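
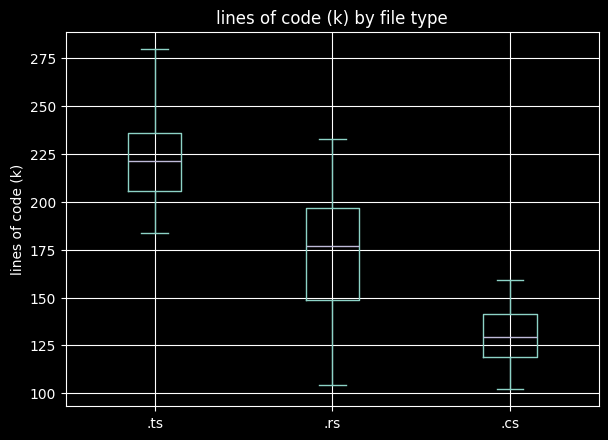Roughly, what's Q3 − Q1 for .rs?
Q3 ≈ 200, Q1 ≈ 150; IQR ≈ 50.

≈ 50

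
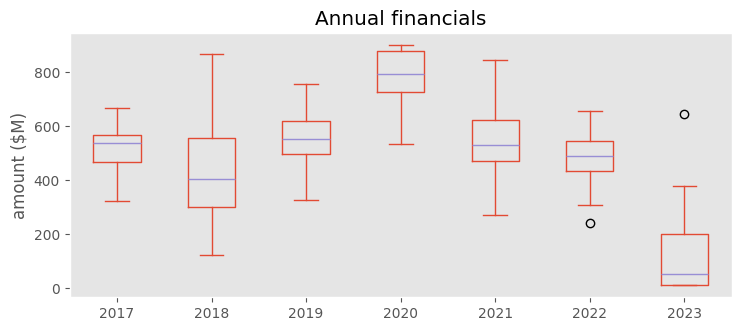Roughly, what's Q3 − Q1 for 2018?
Q3 ≈ 600, Q1 ≈ 300; IQR ≈ 300.

≈ 300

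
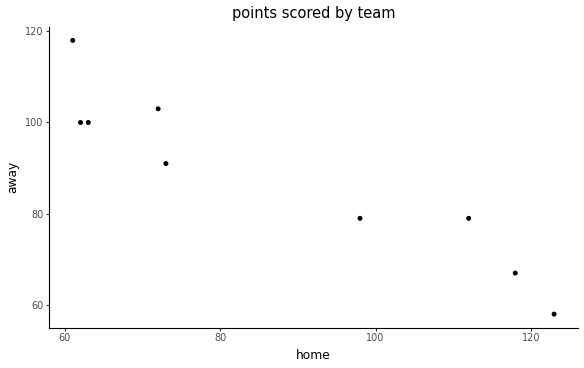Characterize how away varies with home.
negative, strong

Points are negatively correlated; strong (|r| ≈ 0.9).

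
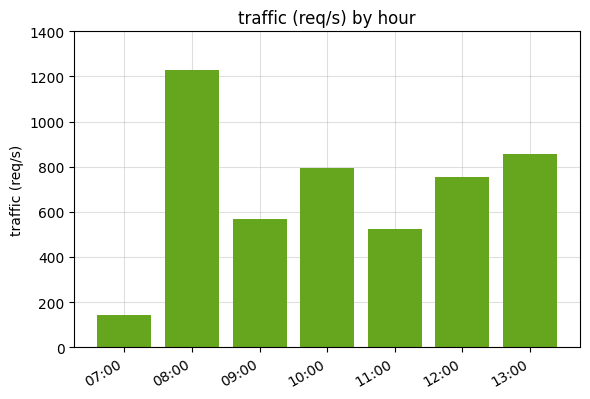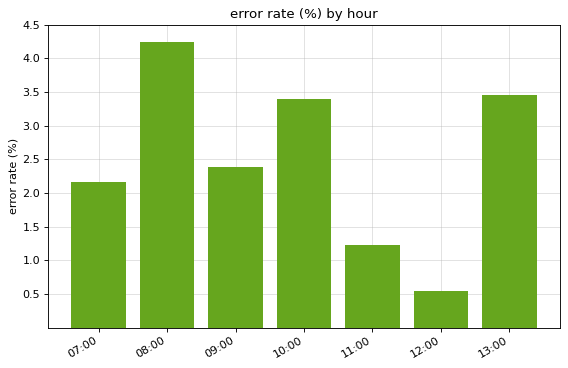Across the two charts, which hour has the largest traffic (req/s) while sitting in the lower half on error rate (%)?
12:00

Chart 2 median error rate (%) ≈ 2.5; below-median hours: 07:00, 11:00, 12:00. Among those, 12:00 has the highest traffic (req/s) (≈ 800).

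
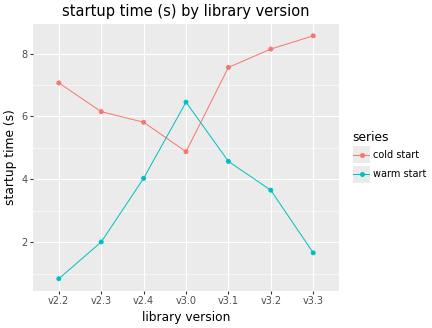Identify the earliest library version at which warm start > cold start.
v3.0

v2.4: warm start ≈ 4 vs cold start ≈ 6 (not yet); v3.0: warm start ≈ 6 vs cold start ≈ 5 (first crossover).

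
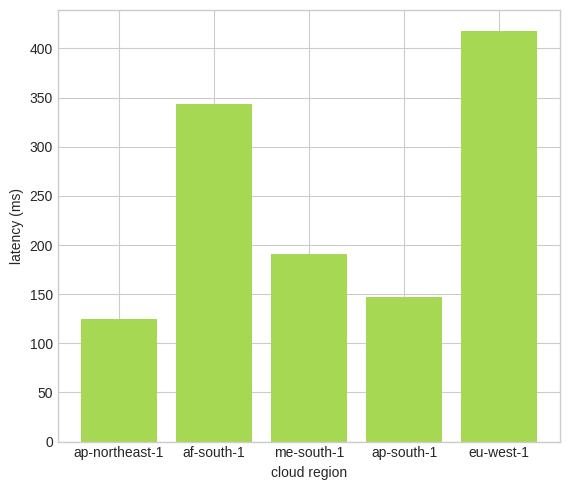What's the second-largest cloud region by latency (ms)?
af-south-1

Top 3: eu-west-1 ≈ 400, af-south-1 ≈ 350, me-south-1 ≈ 200.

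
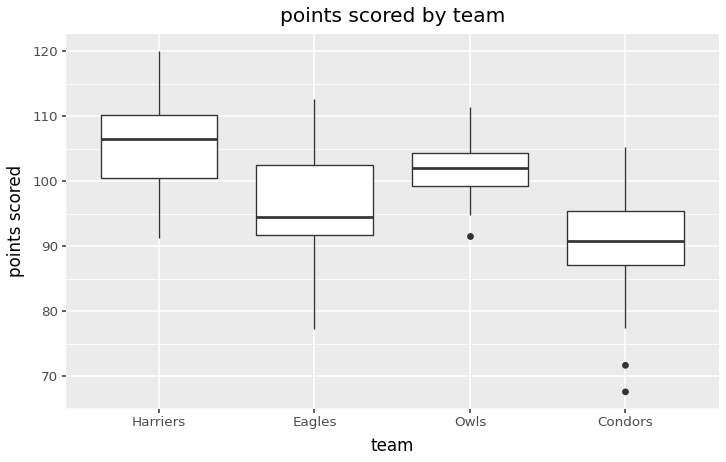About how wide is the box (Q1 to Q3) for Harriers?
Q3 ≈ 110, Q1 ≈ 100; IQR ≈ 10.

≈ 10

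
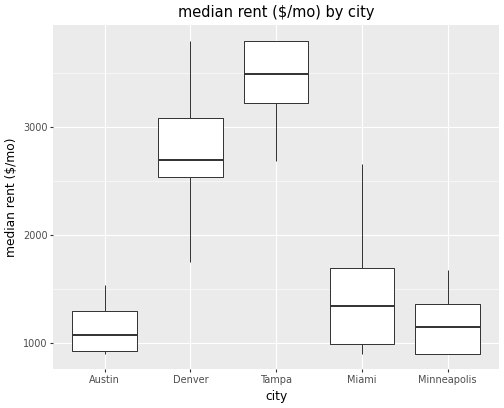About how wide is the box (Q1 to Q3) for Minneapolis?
Q3 ≈ 1500, Q1 ≈ 1000; IQR ≈ 500.

≈ 500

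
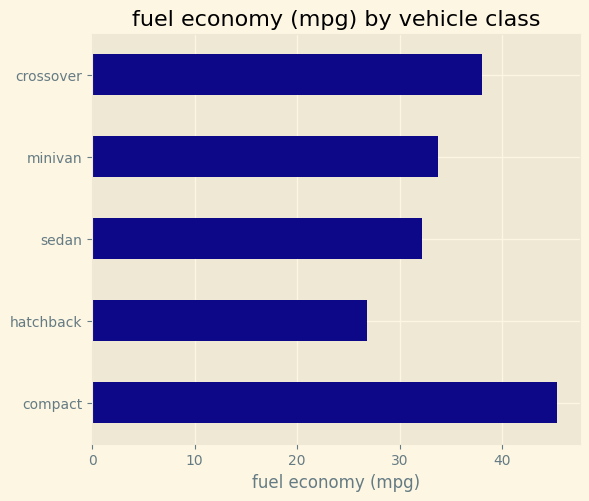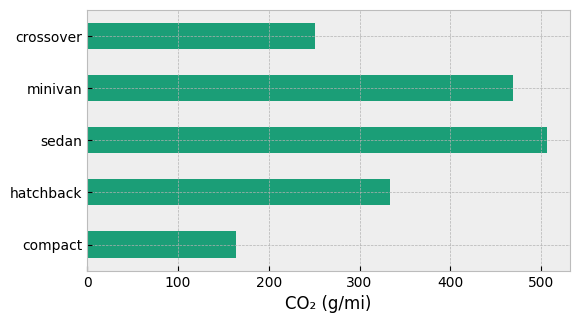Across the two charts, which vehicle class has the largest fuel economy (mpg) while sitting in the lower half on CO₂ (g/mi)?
Chart 2 median CO₂ (g/mi) ≈ 350; below-median vehicle classes: compact, crossover. Among those, compact has the highest fuel economy (mpg) (≈ 45).

compact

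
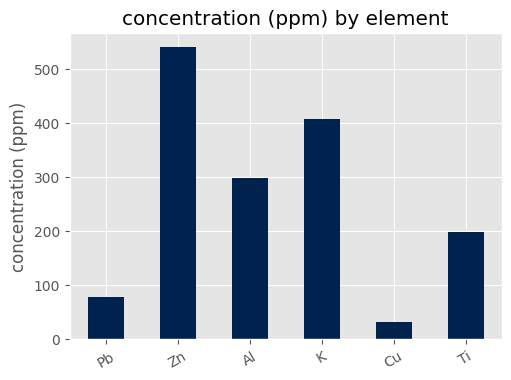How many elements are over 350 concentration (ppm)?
2

Above 350: Zn, K.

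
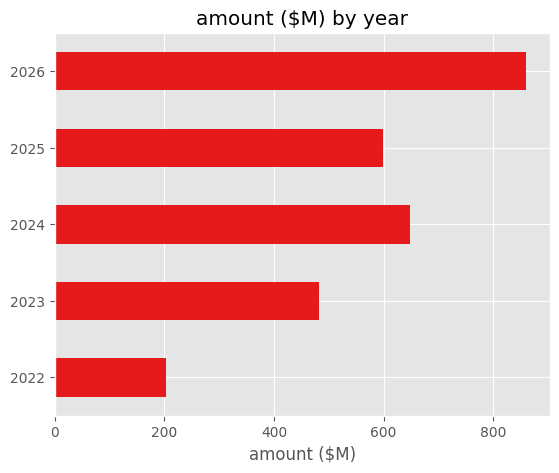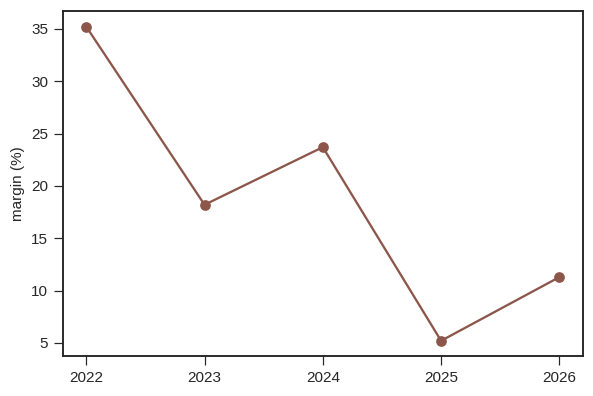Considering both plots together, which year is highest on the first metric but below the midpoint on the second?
2026

Chart 2 median margin (%) ≈ 20; below-median years: 2025, 2026. Among those, 2026 has the highest amount ($M) (≈ 900).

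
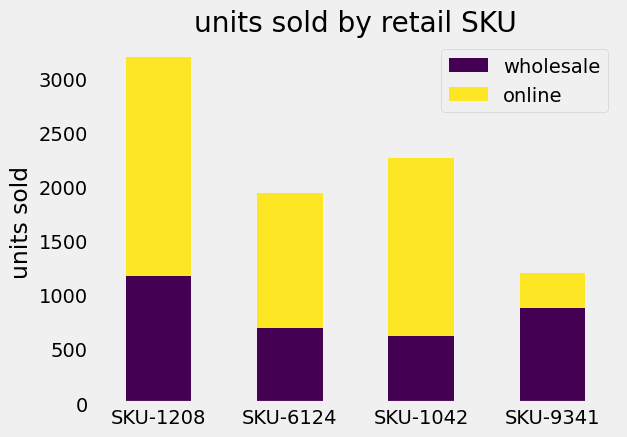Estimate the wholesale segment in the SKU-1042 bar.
wholesale top ≈ 500, bottom ≈ 0; segment ≈ 500.

≈ 500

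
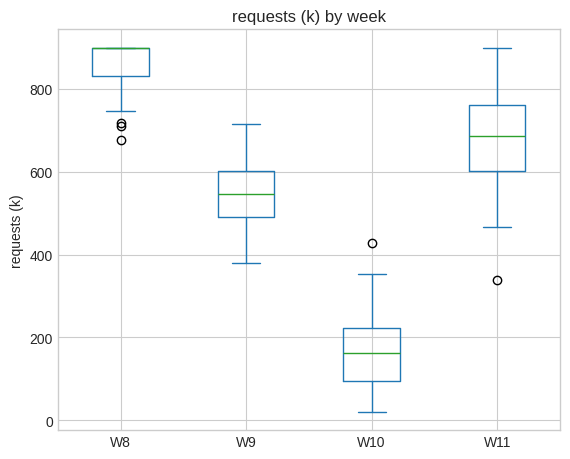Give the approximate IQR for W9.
Q3 ≈ 600, Q1 ≈ 500; IQR ≈ 100.

≈ 100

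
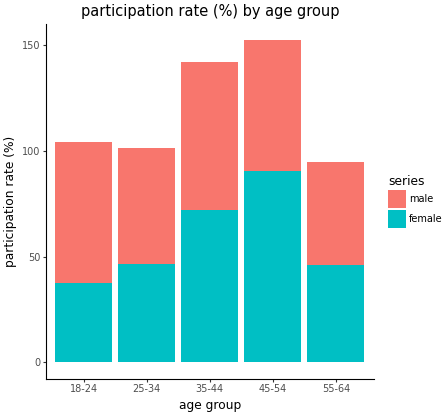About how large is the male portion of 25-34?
male top ≈ 100, bottom ≈ 40; segment ≈ 60.

≈ 60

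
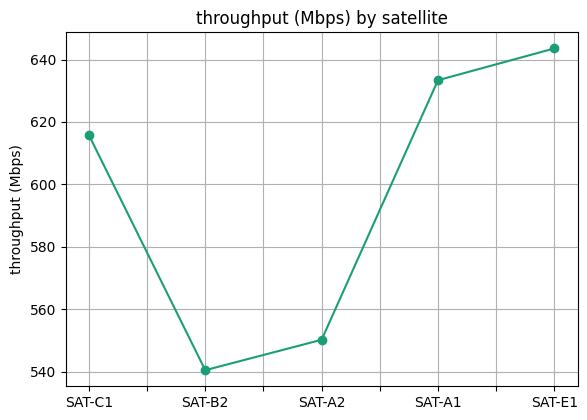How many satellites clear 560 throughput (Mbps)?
Above 560: SAT-C1, SAT-A1, SAT-E1.

3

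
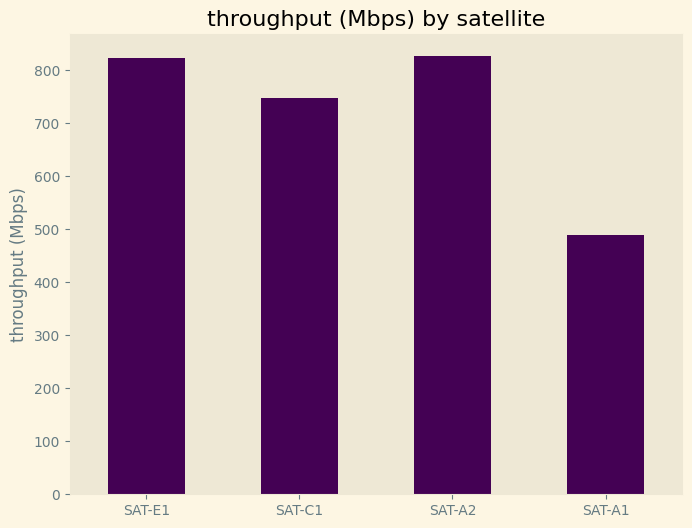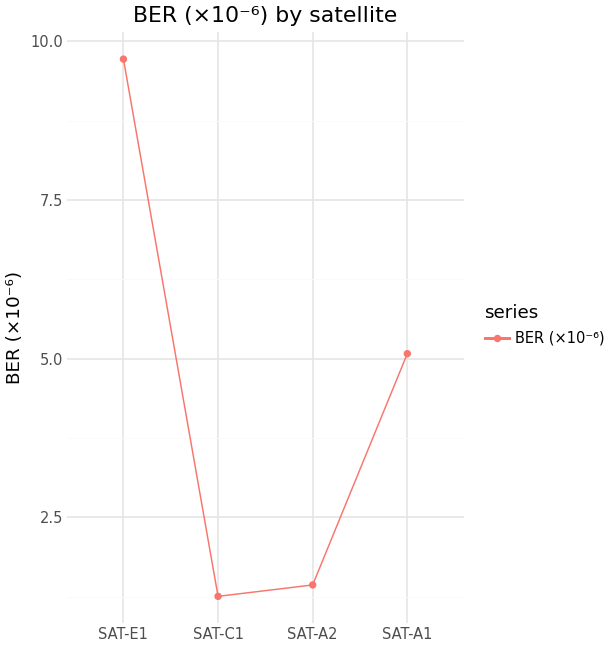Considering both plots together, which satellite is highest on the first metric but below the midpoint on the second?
Chart 2 median BER (×10⁻⁶) ≈ 3; below-median satellites: SAT-C1, SAT-A2. Among those, SAT-A2 has the highest throughput (Mbps) (≈ 800).

SAT-A2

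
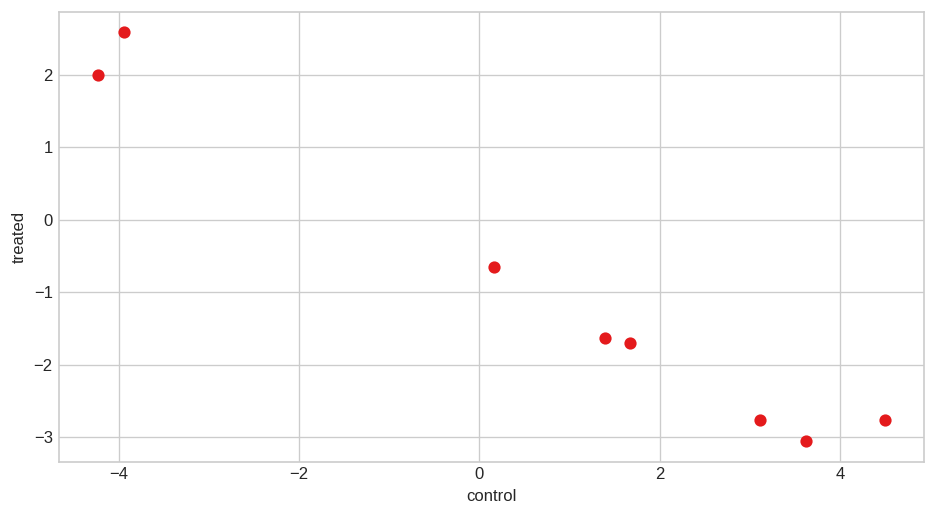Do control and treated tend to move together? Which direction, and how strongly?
Points are negatively correlated; strong (|r| ≈ 1.0).

negative, strong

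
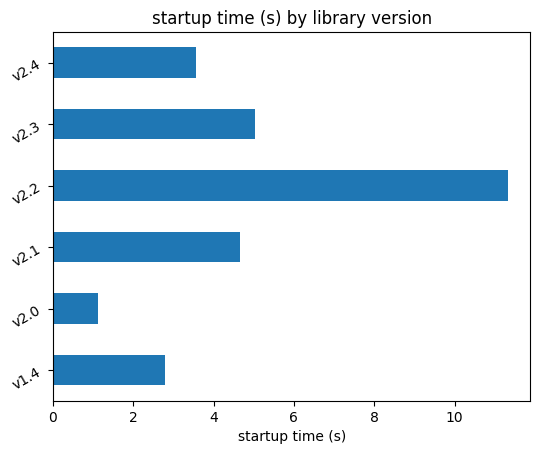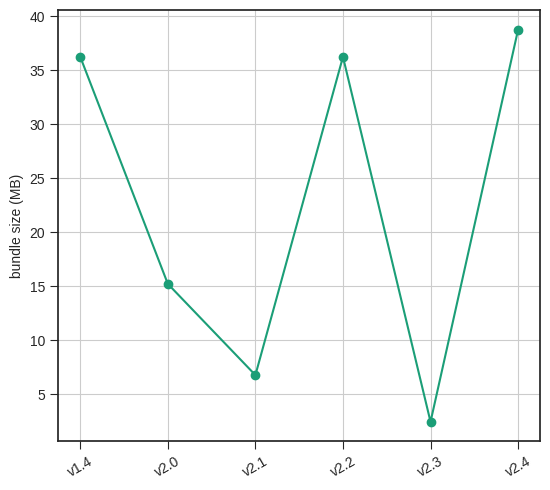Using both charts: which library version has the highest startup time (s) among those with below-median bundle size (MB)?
v2.3

Chart 2 median bundle size (MB) ≈ 25; below-median library versions: v2.0, v2.1, v2.3. Among those, v2.3 has the highest startup time (s) (≈ 6).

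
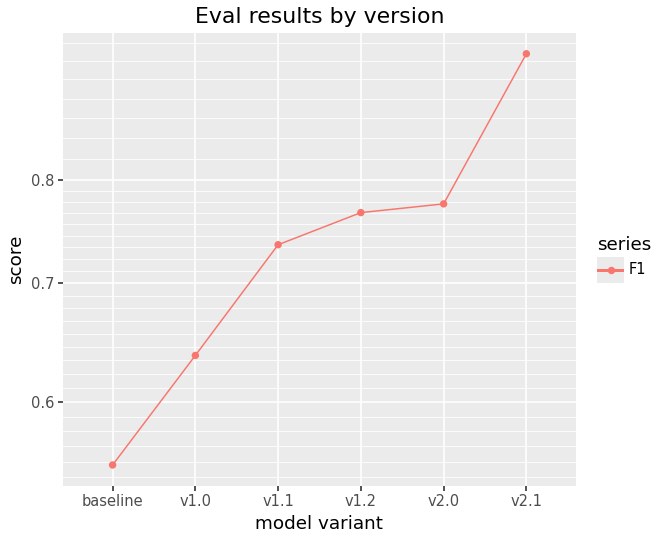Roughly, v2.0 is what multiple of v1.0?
≈ 1.23×

v2.0 ≈ 0.80, v1.0 ≈ 0.65; 0.80/0.65 ≈ 1.23.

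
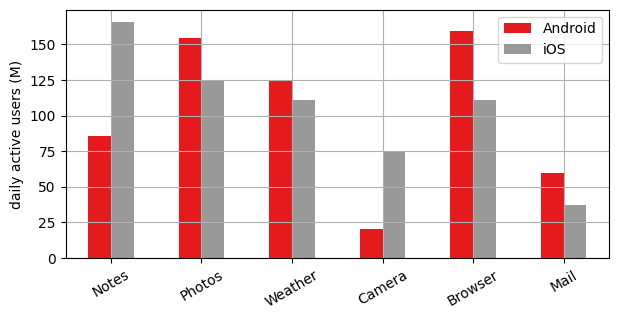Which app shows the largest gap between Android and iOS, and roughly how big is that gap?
Notes, ≈ 80 M

Notes: Android ≈ 80, iOS ≈ 160 → gap ≈ 80. Next-largest (Camera) is only ≈ 60.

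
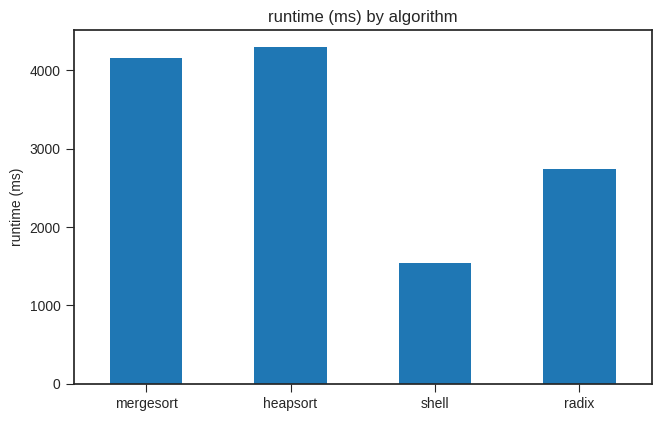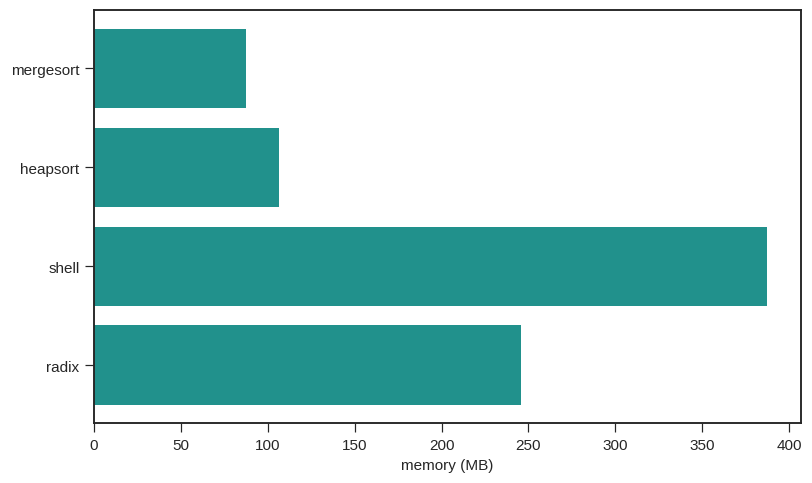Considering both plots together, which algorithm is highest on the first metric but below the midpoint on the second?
Chart 2 median memory (MB) ≈ 200; below-median algorithms: mergesort, heapsort. Among those, heapsort has the highest runtime (ms) (≈ 4500).

heapsort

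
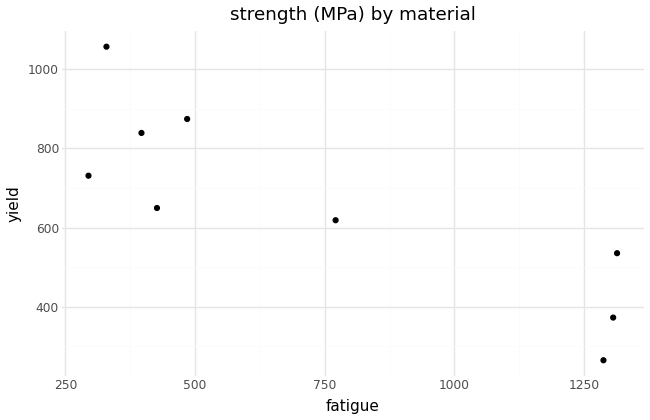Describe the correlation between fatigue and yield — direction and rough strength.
negative, strong

Points are negatively correlated; strong (|r| ≈ 0.9).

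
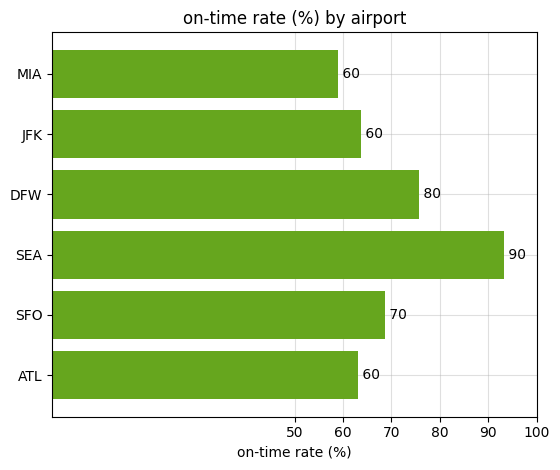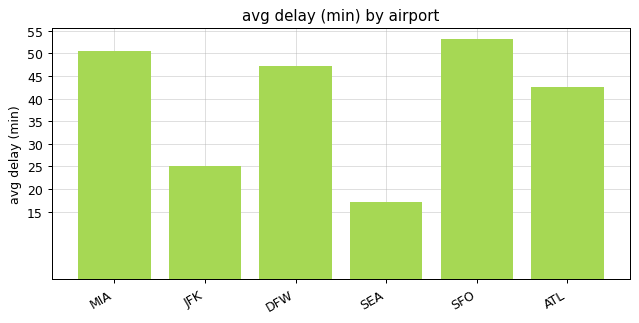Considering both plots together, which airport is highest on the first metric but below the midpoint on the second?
SEA

Chart 2 median avg delay (min) ≈ 45; below-median airports: JFK, SEA, ATL. Among those, SEA has the highest on-time rate (%) (≈ 90).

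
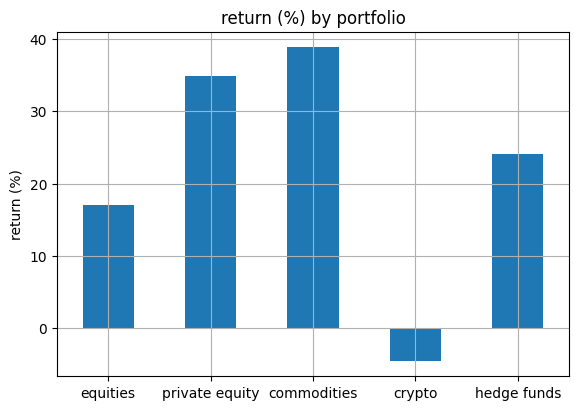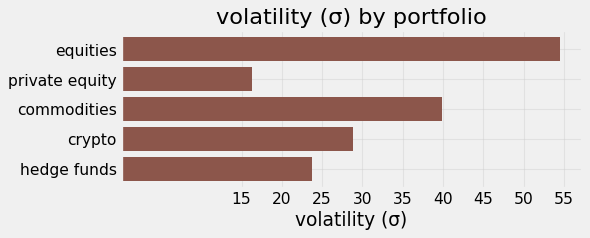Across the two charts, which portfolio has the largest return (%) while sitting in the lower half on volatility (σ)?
Chart 2 median volatility (σ) ≈ 30; below-median portfolios: private equity, hedge funds. Among those, private equity has the highest return (%) (≈ 35).

private equity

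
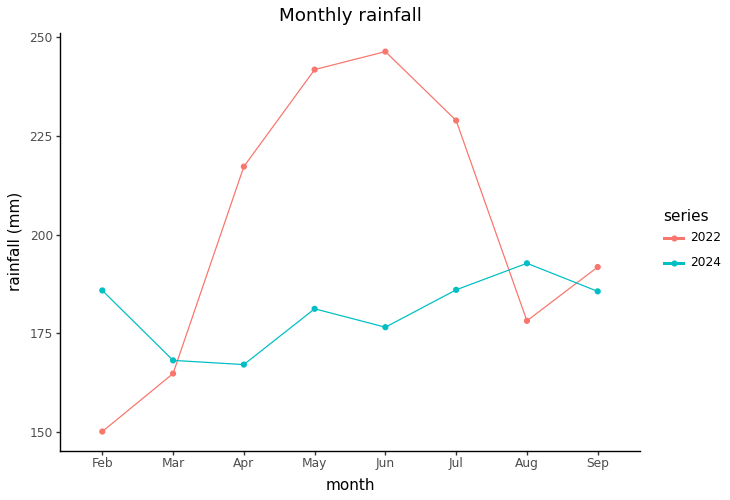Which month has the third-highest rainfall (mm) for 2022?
Jul

Top 4 for 2022: Jun ≈ 250, May ≈ 240, Jul ≈ 230, Apr ≈ 220.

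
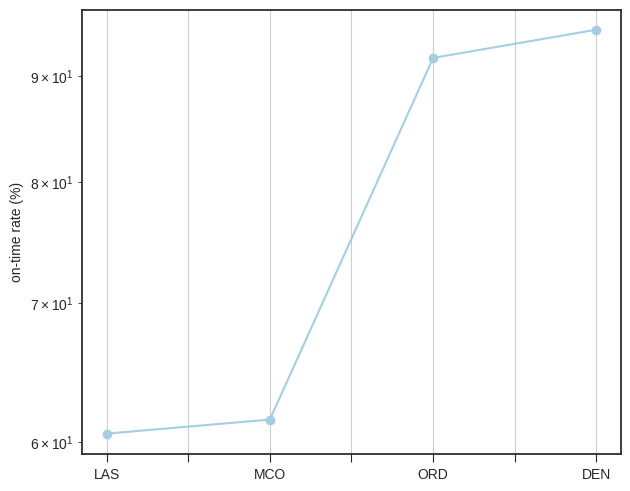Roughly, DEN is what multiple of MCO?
DEN ≈ 95, MCO ≈ 60; 95/60 ≈ 1.58.

≈ 1.58×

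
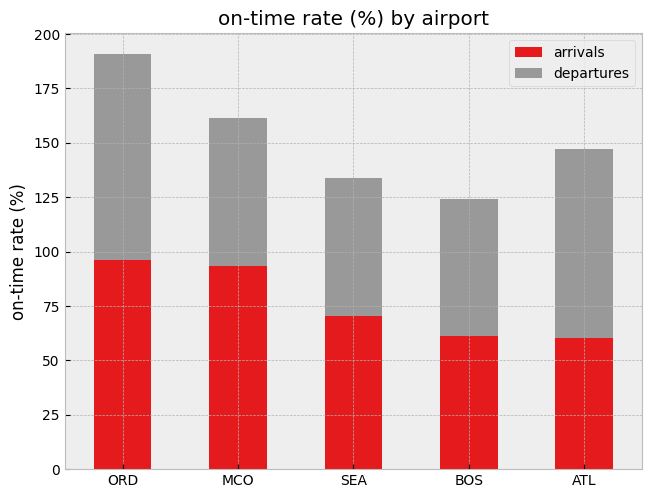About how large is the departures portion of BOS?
≈ 60

departures top ≈ 120, bottom ≈ 60; segment ≈ 60.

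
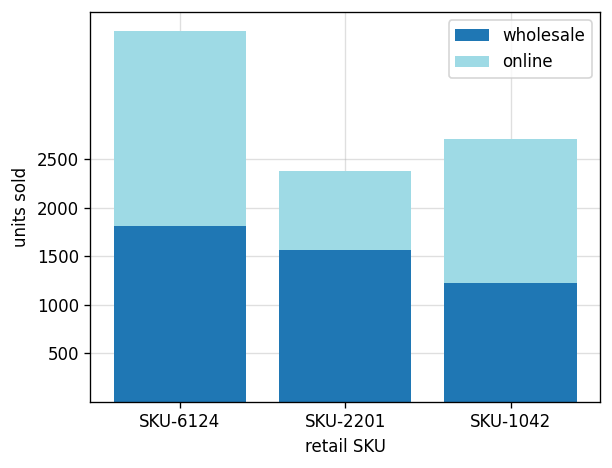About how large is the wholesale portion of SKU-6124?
wholesale top ≈ 2000, bottom ≈ 0; segment ≈ 2000.

≈ 2000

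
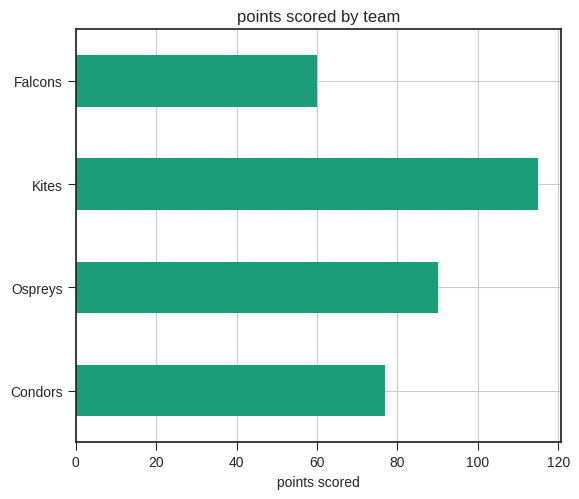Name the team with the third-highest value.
Top 4: Kites ≈ 120, Ospreys ≈ 90, Condors ≈ 80, Falcons ≈ 60.

Condors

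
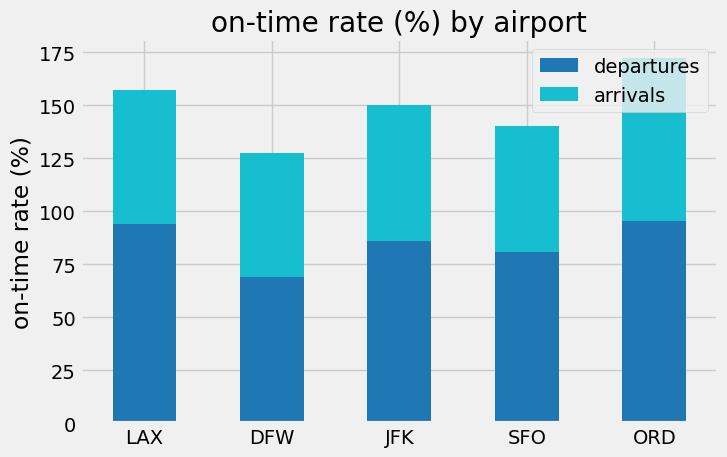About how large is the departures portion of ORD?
≈ 100

departures top ≈ 100, bottom ≈ 0; segment ≈ 100.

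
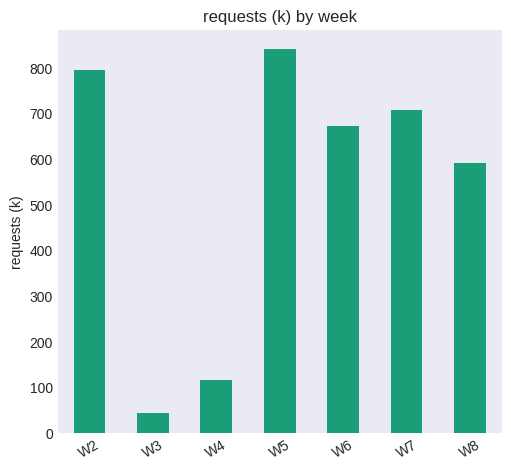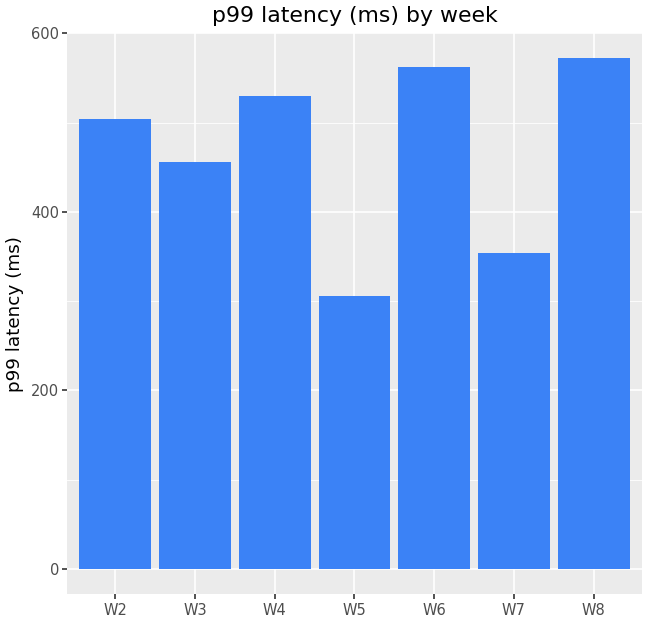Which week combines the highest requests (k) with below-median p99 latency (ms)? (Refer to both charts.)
W5

Chart 2 median p99 latency (ms) ≈ 500; below-median weeks: W3, W5, W7. Among those, W5 has the highest requests (k) (≈ 800).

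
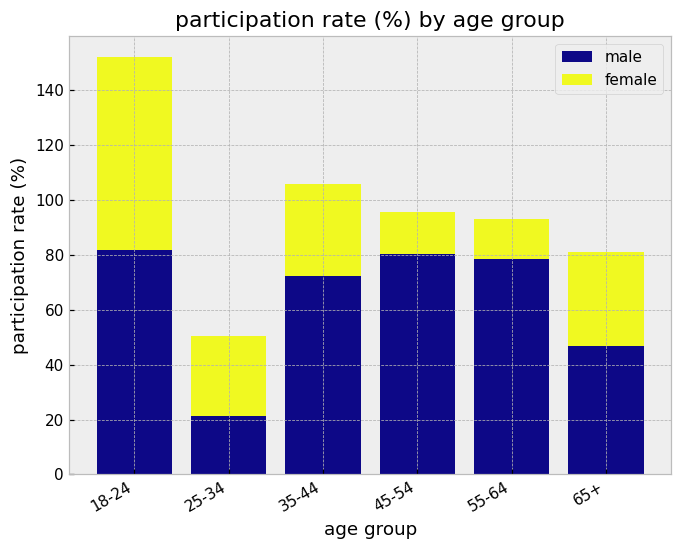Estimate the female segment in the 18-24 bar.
≈ 80

female top ≈ 160, bottom ≈ 80; segment ≈ 80.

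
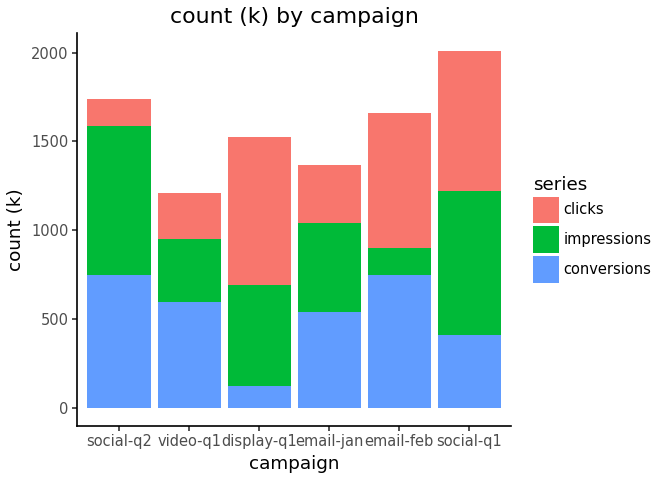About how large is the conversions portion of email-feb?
conversions top ≈ 800, bottom ≈ 0; segment ≈ 800.

≈ 800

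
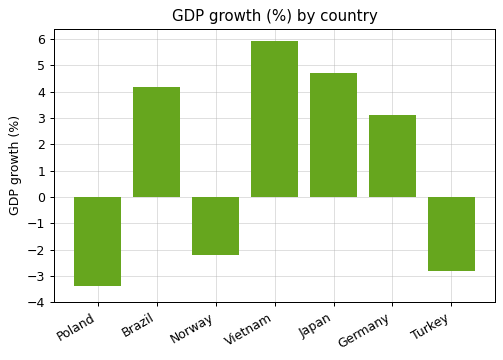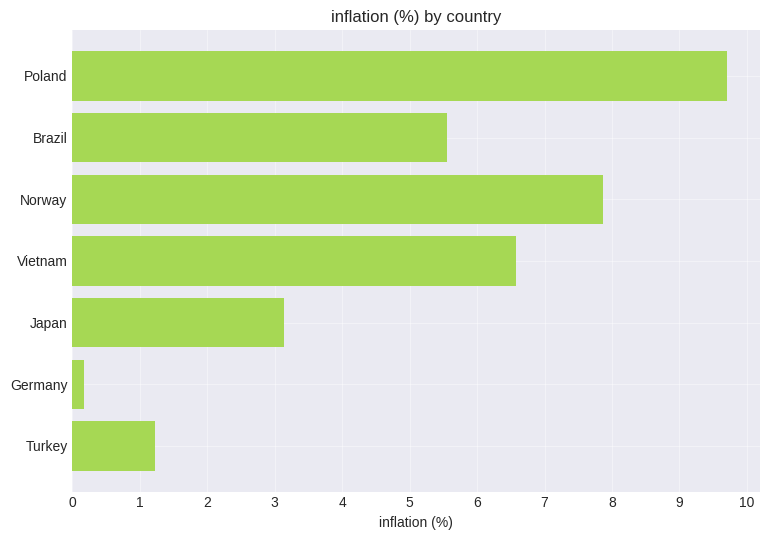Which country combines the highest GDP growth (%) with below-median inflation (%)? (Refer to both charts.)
Japan

Chart 2 median inflation (%) ≈ 6; below-median countries: Japan, Germany, Turkey. Among those, Japan has the highest GDP growth (%) (≈ 5).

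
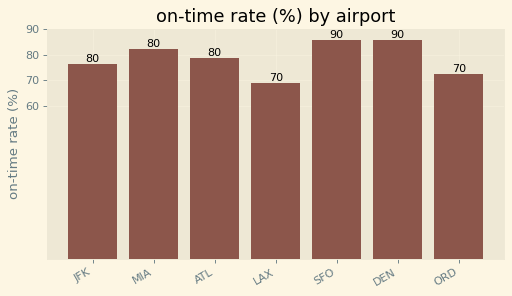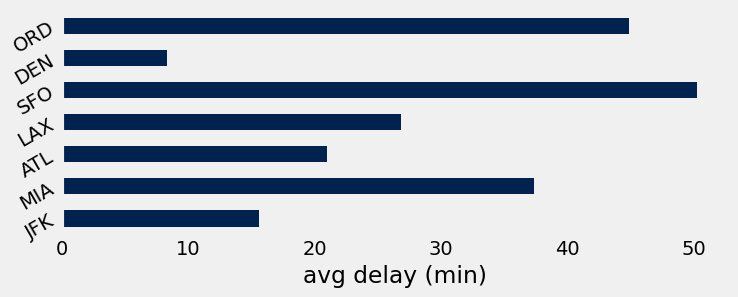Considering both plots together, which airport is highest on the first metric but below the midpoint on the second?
DEN

Chart 2 median avg delay (min) ≈ 25; below-median airports: JFK, ATL, DEN. Among those, DEN has the highest on-time rate (%) (≈ 90).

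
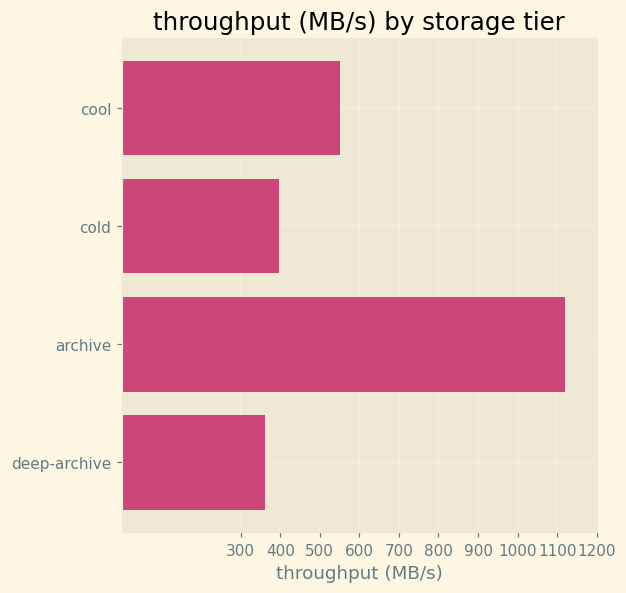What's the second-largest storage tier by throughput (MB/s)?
Top 3: archive ≈ 1100, cool ≈ 600, cold ≈ 400.

cool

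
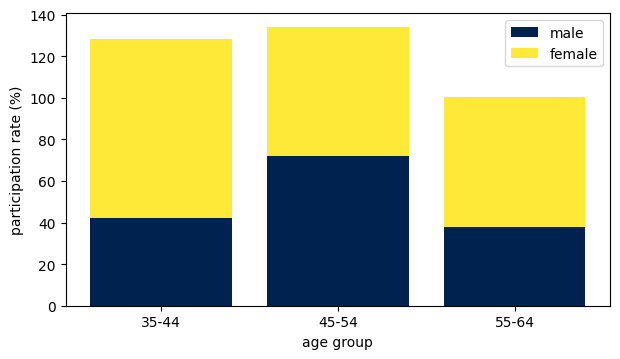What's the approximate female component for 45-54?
female top ≈ 140, bottom ≈ 80; segment ≈ 60.

≈ 60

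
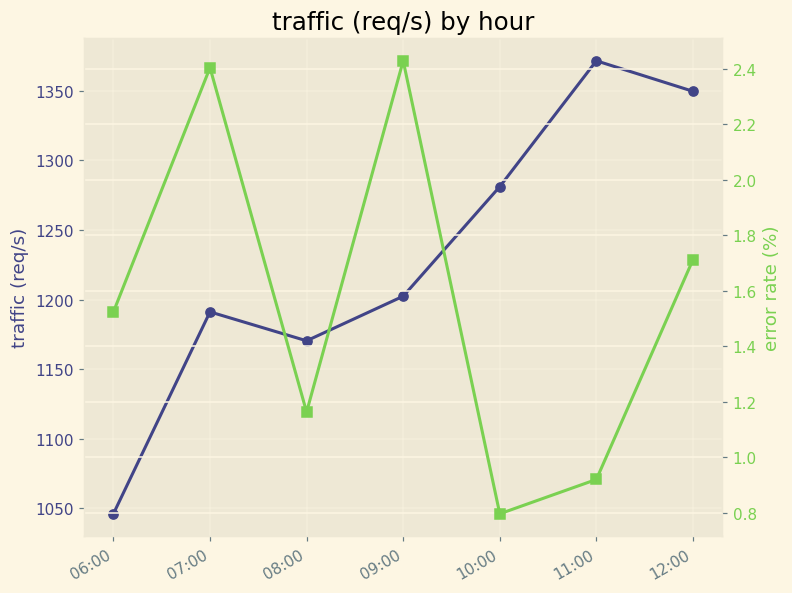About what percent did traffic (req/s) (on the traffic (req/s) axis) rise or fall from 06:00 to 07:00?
≈ +14.3%

06:00 ≈ 1050, 07:00 ≈ 1200; (1200 − 1050) / 1050 ≈ +14.3%.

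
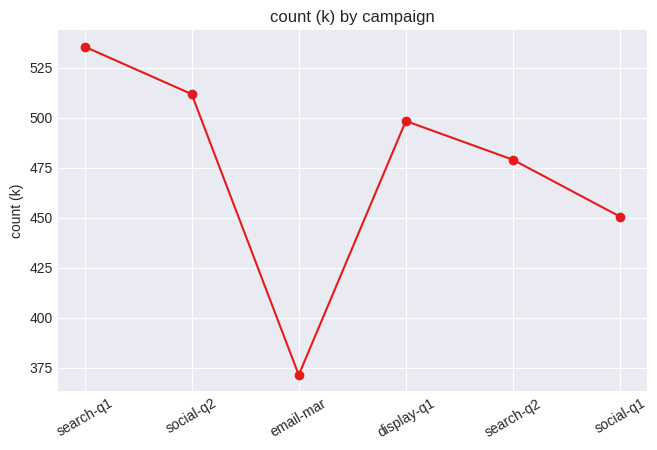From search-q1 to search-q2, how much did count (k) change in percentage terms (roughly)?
≈ -11.1%

search-q1 ≈ 540, search-q2 ≈ 480; (480 − 540) / 540 ≈ -11.1%.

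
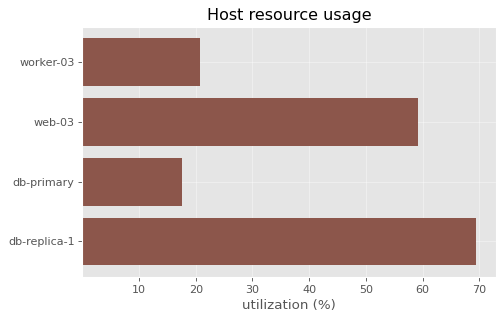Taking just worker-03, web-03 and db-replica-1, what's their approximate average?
(20 + 60 + 70) / 3 ≈ 50.

≈ 50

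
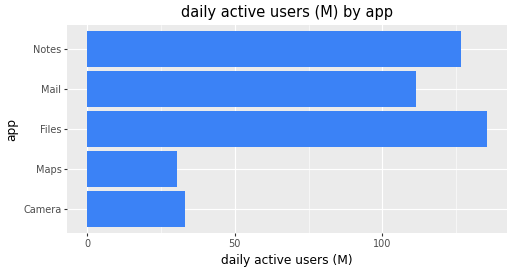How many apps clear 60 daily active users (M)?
Above 60: Files, Mail, Notes.

3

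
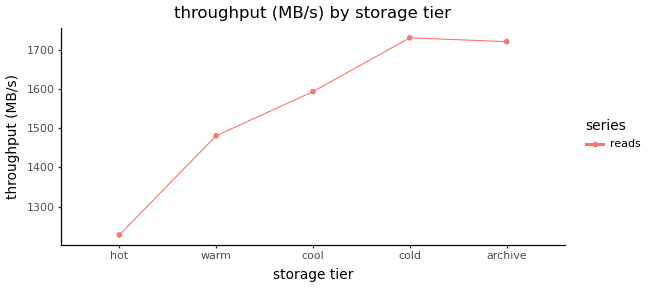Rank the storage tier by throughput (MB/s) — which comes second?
Top 3: cold ≈ 1750, archive ≈ 1700, cool ≈ 1600.

archive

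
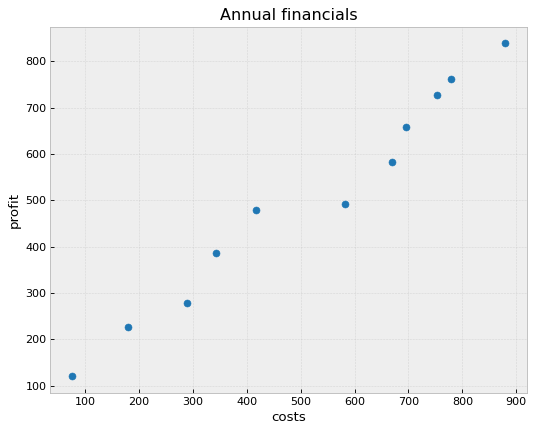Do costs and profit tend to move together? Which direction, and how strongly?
Points are positively correlated; strong (|r| ≈ 1.0).

positive, strong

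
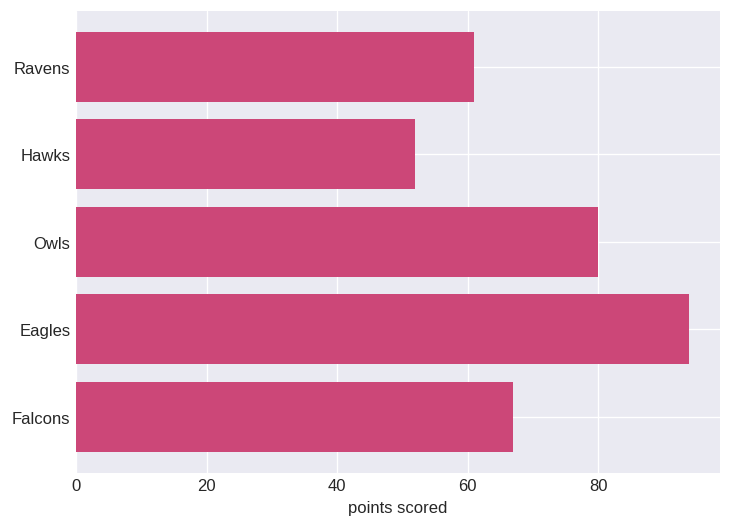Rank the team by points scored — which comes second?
Owls

Top 3: Eagles ≈ 90, Owls ≈ 80, Falcons ≈ 70.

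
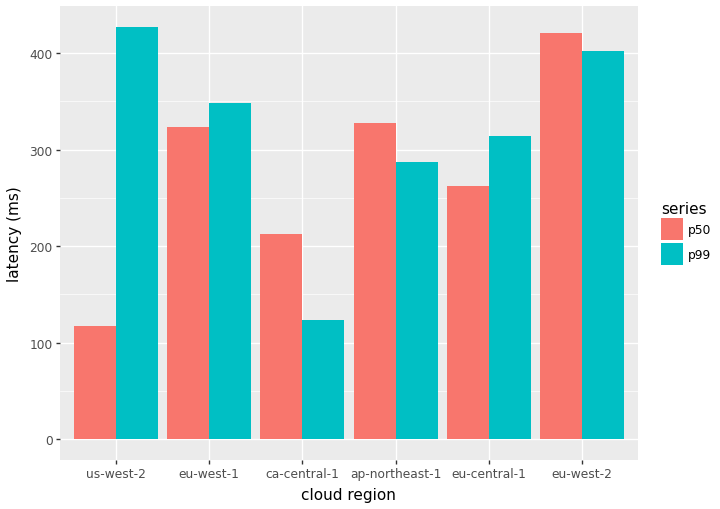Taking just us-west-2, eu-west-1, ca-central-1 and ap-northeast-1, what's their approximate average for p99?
(450 + 350 + 100 + 300) / 4 ≈ 300.

≈ 300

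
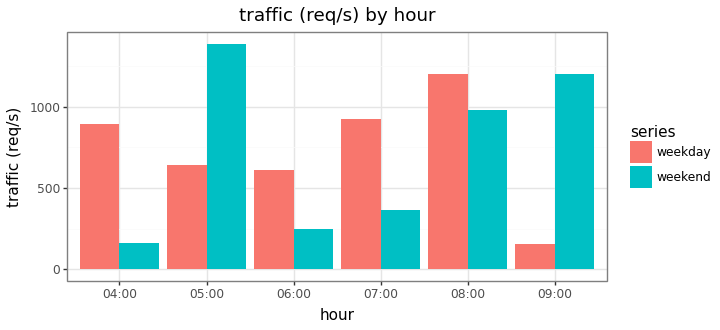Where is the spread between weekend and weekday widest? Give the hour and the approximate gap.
09:00, ≈ 1000 req/s

09:00: weekend ≈ 1200, weekday ≈ 200 → gap ≈ 1000. Next-largest (05:00) is only ≈ 800.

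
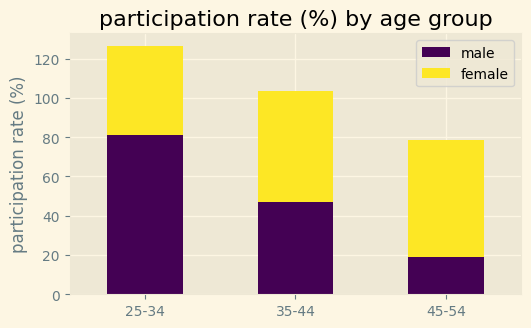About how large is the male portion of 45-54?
≈ 20

male top ≈ 20, bottom ≈ 0; segment ≈ 20.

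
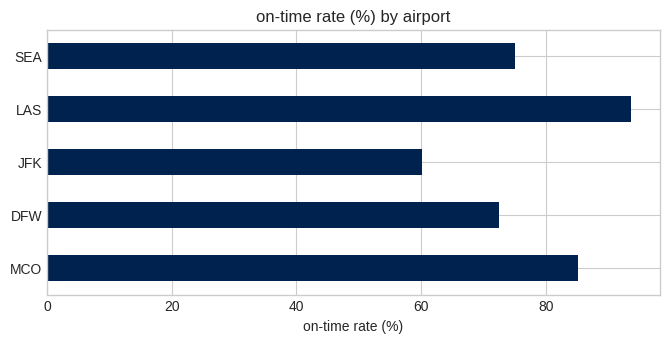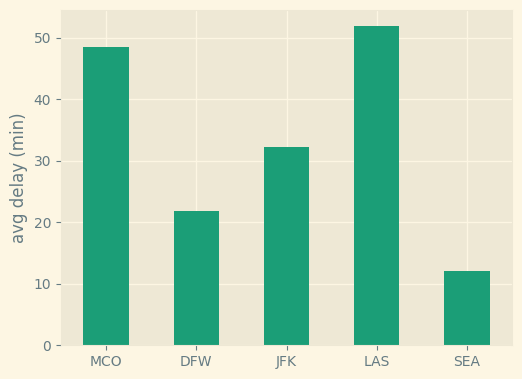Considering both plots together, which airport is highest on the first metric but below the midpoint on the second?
Chart 2 median avg delay (min) ≈ 30; below-median airports: DFW, SEA. Among those, SEA has the highest on-time rate (%) (≈ 80).

SEA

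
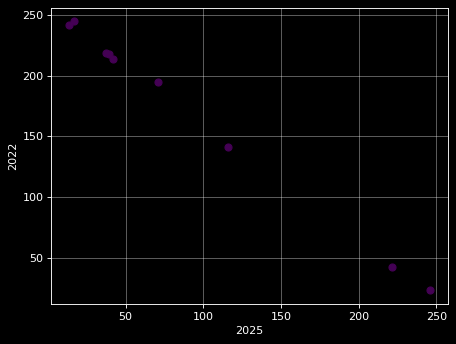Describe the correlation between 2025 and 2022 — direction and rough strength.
negative, strong

Points are negatively correlated; strong (|r| ≈ 1.0).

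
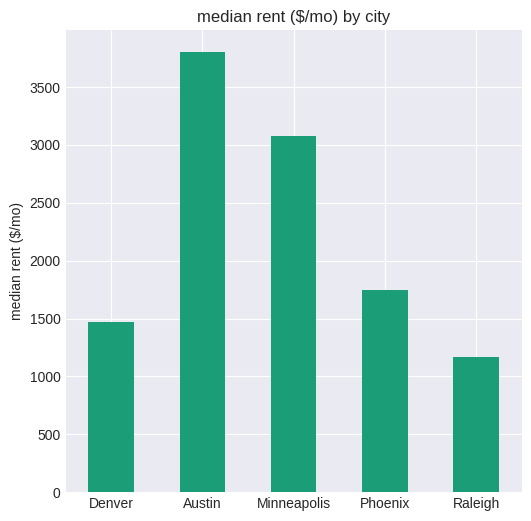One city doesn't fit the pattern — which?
Austin

Austin ≈ 4000; the rest sit between ≈ 1000 and ≈ 3000.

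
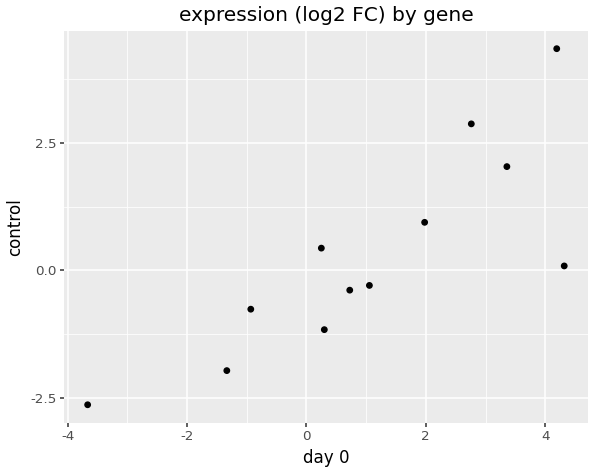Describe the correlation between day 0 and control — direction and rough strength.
Points are positively correlated; strong (|r| ≈ 0.8).

positive, strong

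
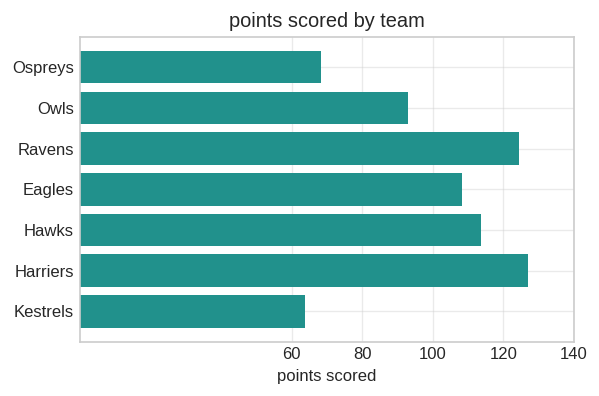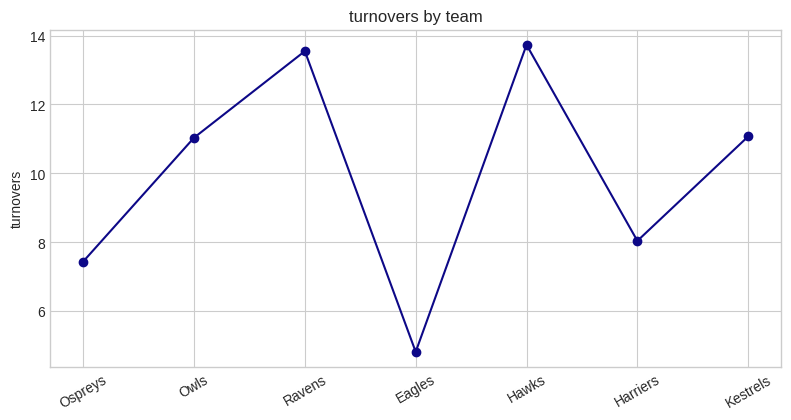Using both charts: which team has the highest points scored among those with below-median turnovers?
Chart 2 median turnovers ≈ 12; below-median teams: Ospreys, Eagles, Harriers. Among those, Harriers has the highest points scored (≈ 120).

Harriers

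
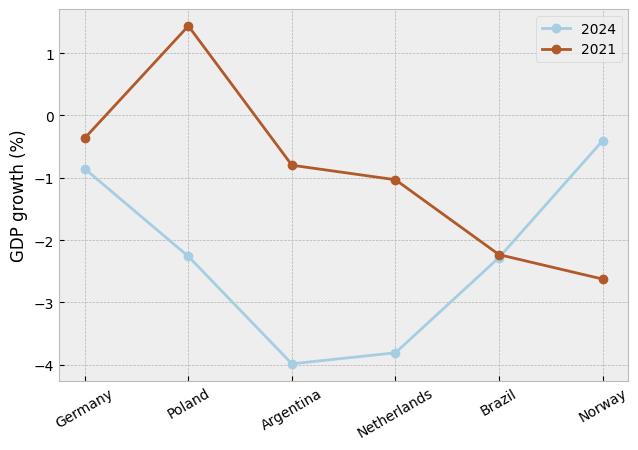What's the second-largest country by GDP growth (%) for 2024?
Top 3 for 2024: Norway ≈ -0.5, Germany ≈ -1.0, Poland ≈ -2.5.

Germany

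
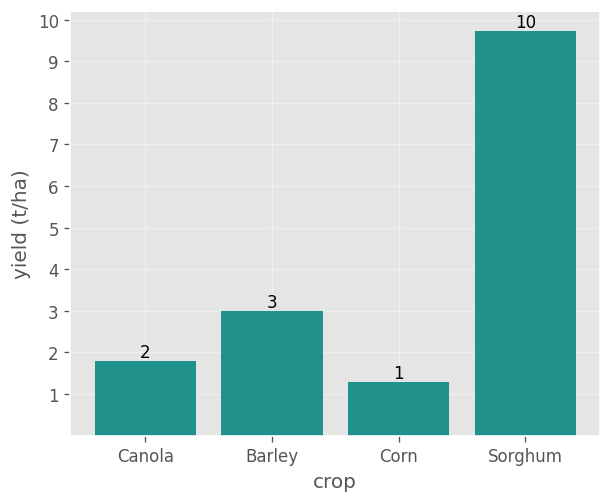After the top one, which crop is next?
Top 3: Sorghum ≈ 10, Barley ≈ 3, Canola ≈ 2.

Barley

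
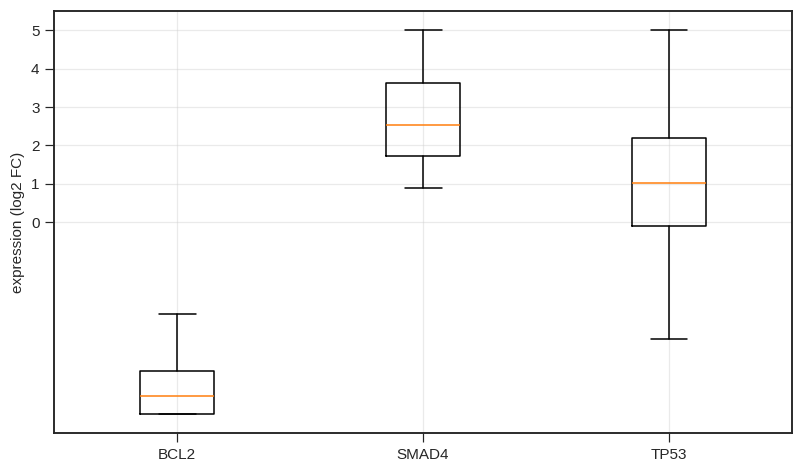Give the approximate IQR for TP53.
≈ 2

Q3 ≈ 2, Q1 ≈ 0; IQR ≈ 2.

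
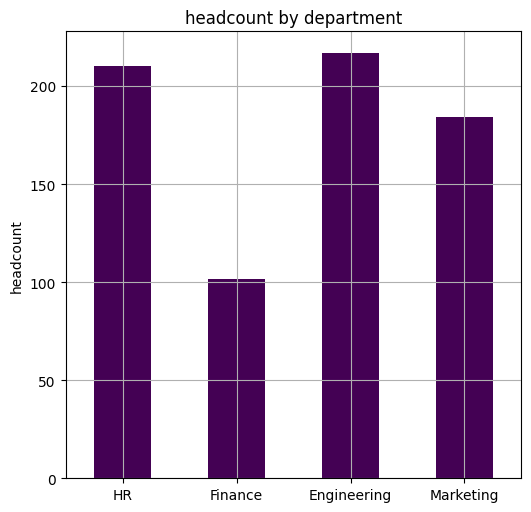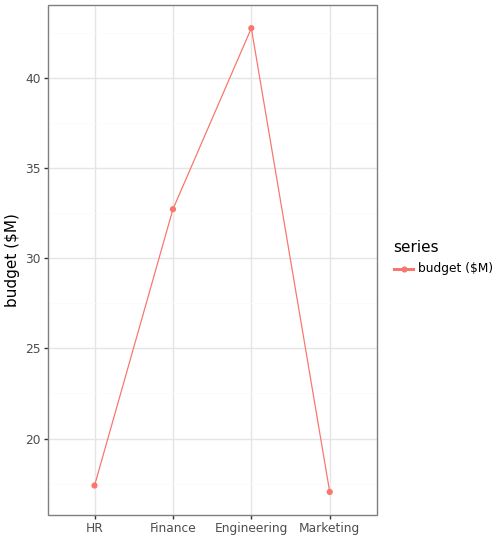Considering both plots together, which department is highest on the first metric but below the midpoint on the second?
Chart 2 median budget ($M) ≈ 25; below-median departments: HR, Marketing. Among those, HR has the highest headcount (≈ 220).

HR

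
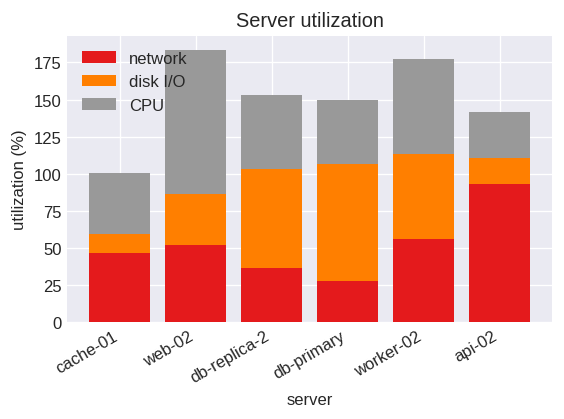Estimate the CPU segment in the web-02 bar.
≈ 100

CPU top ≈ 180, bottom ≈ 80; segment ≈ 100.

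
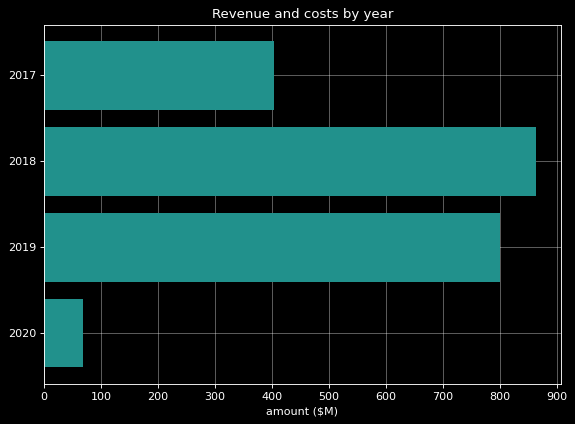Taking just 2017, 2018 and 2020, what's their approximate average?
≈ 467

(400 + 900 + 100) / 3 ≈ 467.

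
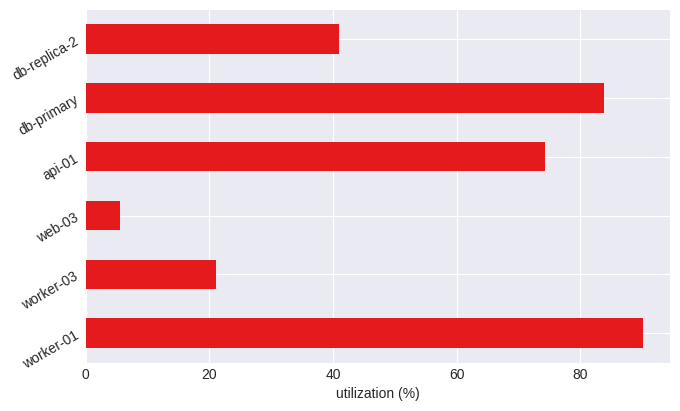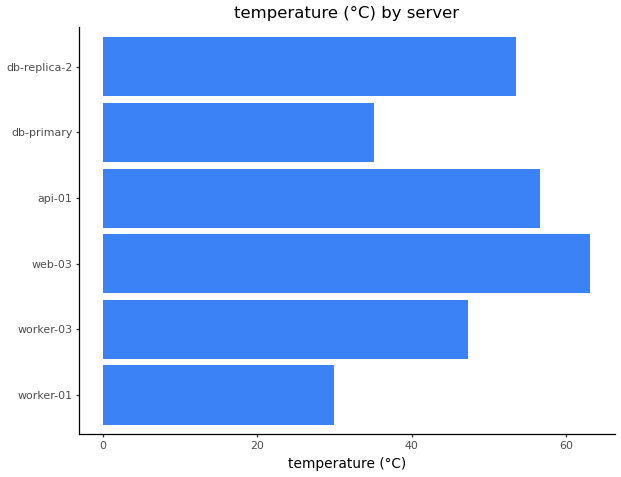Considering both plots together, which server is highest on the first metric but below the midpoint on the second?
worker-01

Chart 2 median temperature (°C) ≈ 50; below-median servers: worker-01, worker-03, db-primary. Among those, worker-01 has the highest utilization (%) (≈ 90).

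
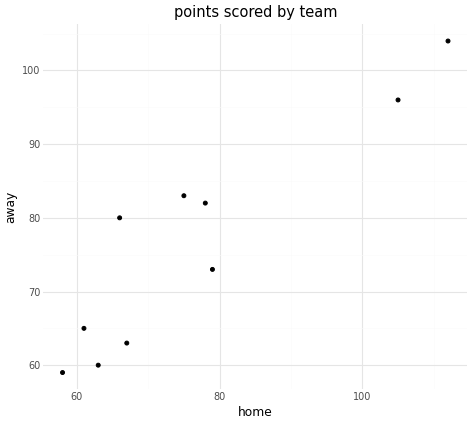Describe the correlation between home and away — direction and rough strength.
positive, strong

Points are positively correlated; strong (|r| ≈ 0.9).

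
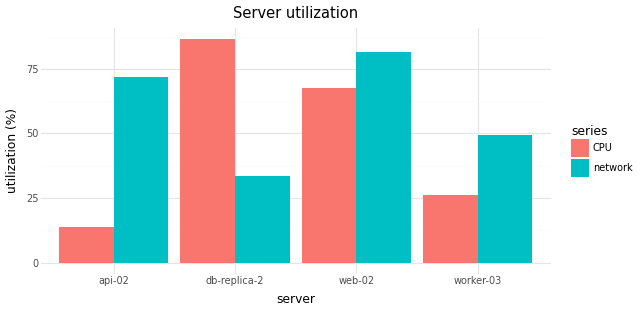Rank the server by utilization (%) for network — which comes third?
Top 4 for network: web-02 ≈ 80, api-02 ≈ 70, worker-03 ≈ 50, db-replica-2 ≈ 30.

worker-03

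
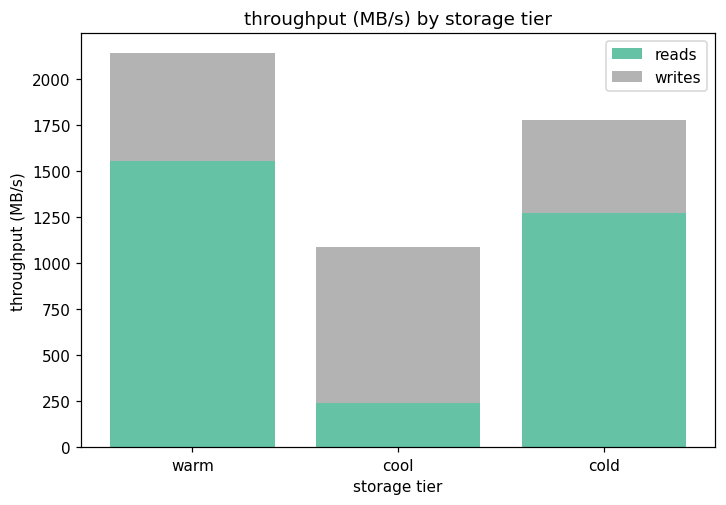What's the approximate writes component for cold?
writes top ≈ 1800, bottom ≈ 1200; segment ≈ 600.

≈ 600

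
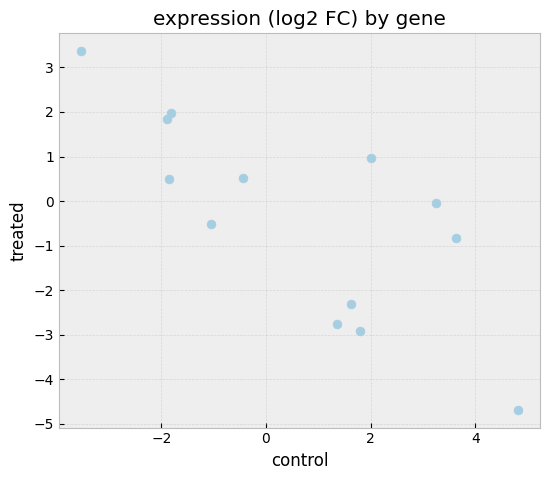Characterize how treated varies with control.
negative, strong

Points are negatively correlated; strong (|r| ≈ 0.8).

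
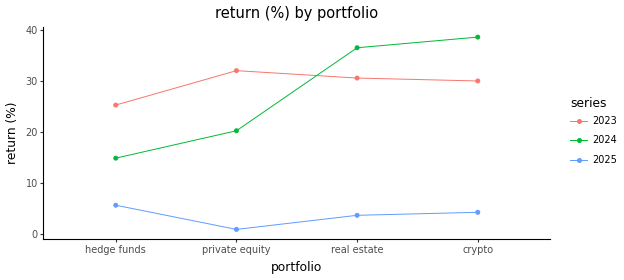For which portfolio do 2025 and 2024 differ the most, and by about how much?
crypto: 2025 ≈ 5, 2024 ≈ 40 → gap ≈ 35. Next-largest (real estate) is only ≈ 30.

crypto, ≈ 35 %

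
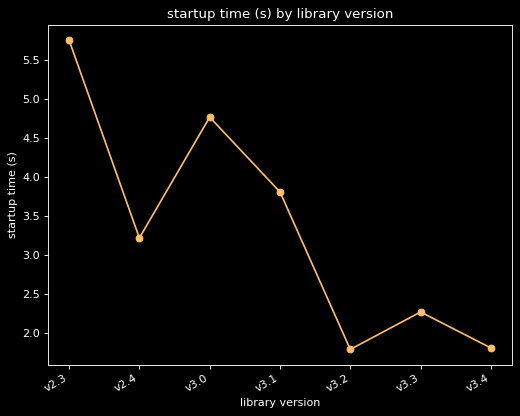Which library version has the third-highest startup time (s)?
v3.1

Top 4: v2.3 ≈ 6.0, v3.0 ≈ 5.0, v3.1 ≈ 4.0, v2.4 ≈ 3.0.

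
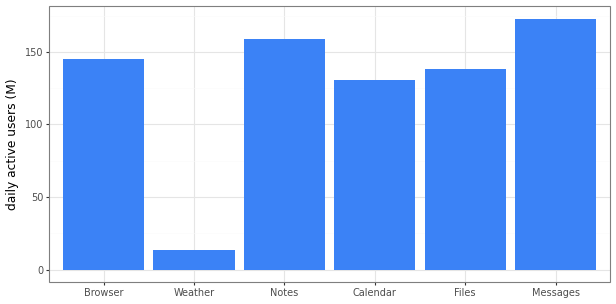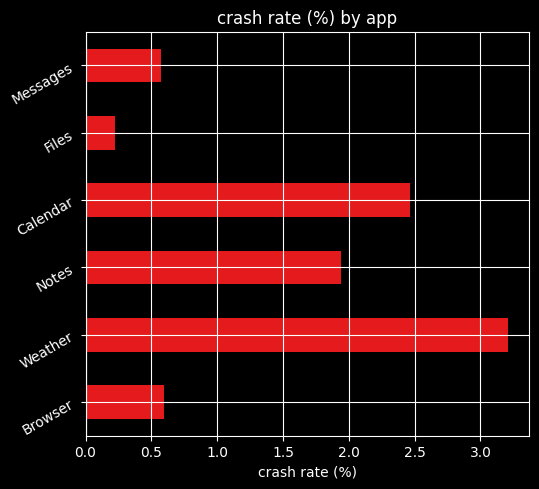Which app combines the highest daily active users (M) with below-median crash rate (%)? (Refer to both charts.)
Messages

Chart 2 median crash rate (%) ≈ 1.5; below-median apps: Browser, Files, Messages. Among those, Messages has the highest daily active users (M) (≈ 180).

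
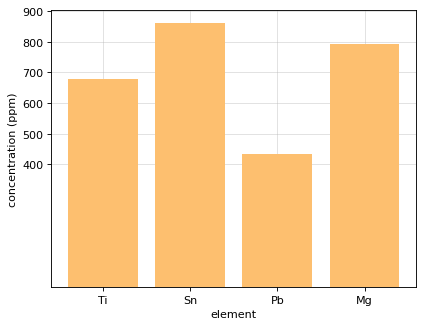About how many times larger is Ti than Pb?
≈ 1.75×

Ti ≈ 700, Pb ≈ 400; 700/400 ≈ 1.75.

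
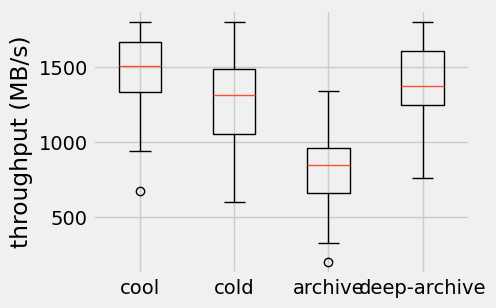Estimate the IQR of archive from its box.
Q3 ≈ 1000, Q1 ≈ 700; IQR ≈ 300.

≈ 300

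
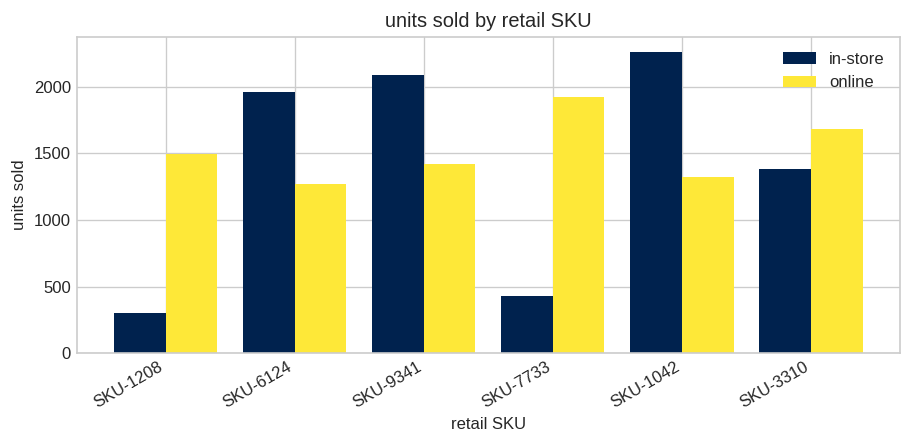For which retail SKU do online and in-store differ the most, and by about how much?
SKU-7733, ≈ 1600

SKU-7733: online ≈ 2000, in-store ≈ 400 → gap ≈ 1600. Next-largest (SKU-1208) is only ≈ 1000.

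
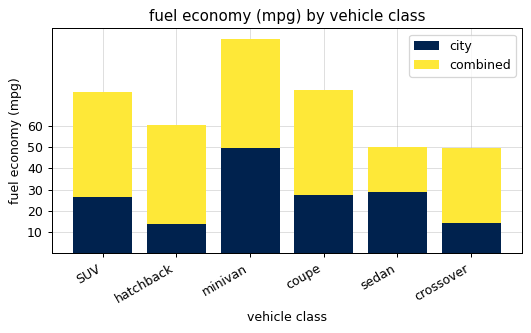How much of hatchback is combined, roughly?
combined top ≈ 60, bottom ≈ 10; segment ≈ 50.

≈ 50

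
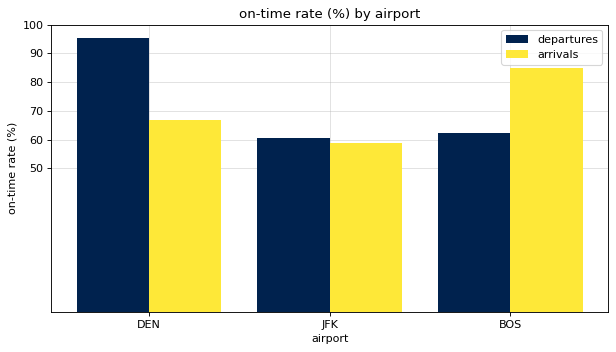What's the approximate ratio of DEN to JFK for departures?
≈ 1.67×

DEN ≈ 100, JFK ≈ 60; 100/60 ≈ 1.67.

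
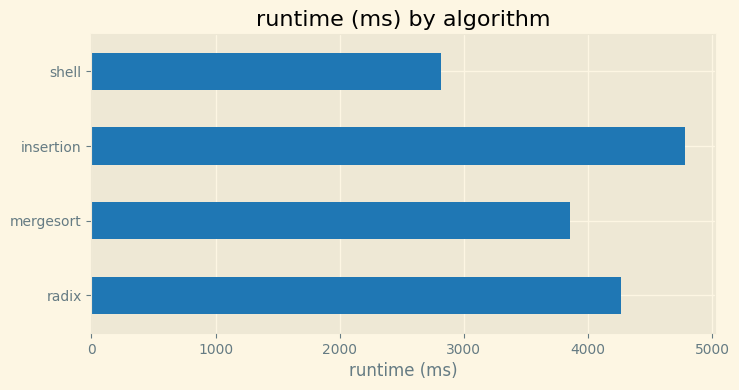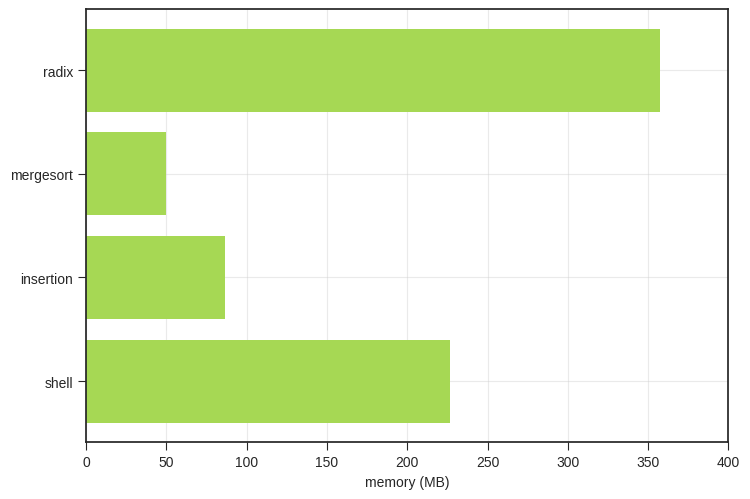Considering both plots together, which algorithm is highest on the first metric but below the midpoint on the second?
insertion

Chart 2 median memory (MB) ≈ 150; below-median algorithms: mergesort, insertion. Among those, insertion has the highest runtime (ms) (≈ 5000).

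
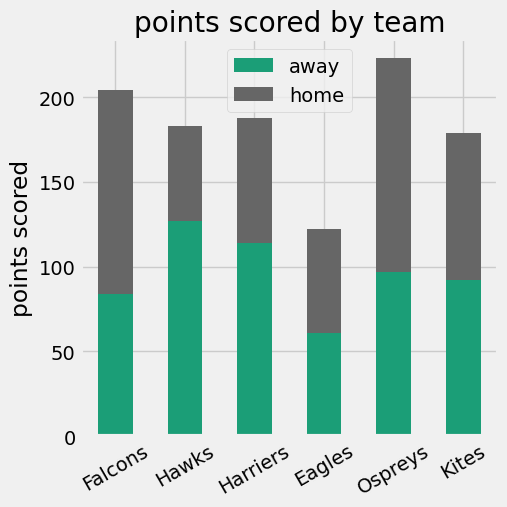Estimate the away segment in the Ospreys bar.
away top ≈ 100, bottom ≈ 0; segment ≈ 100.

≈ 100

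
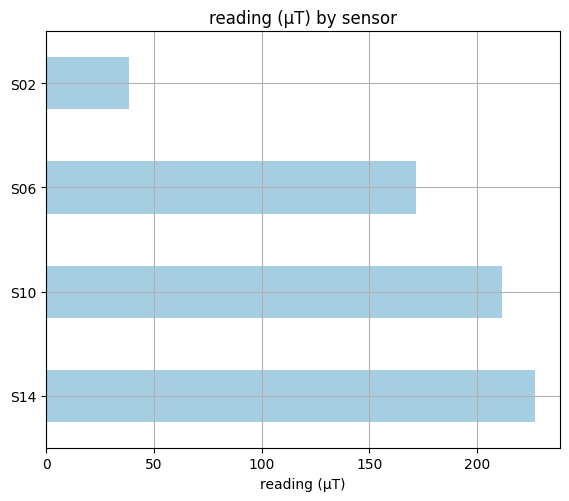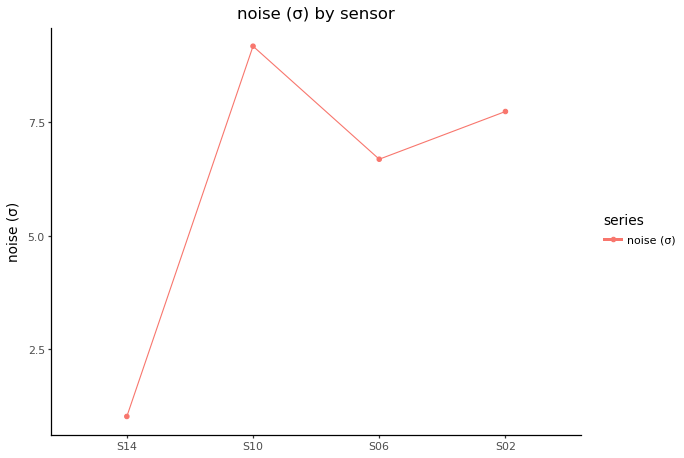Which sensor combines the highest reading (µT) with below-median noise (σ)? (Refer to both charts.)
Chart 2 median noise (σ) ≈ 7; below-median sensors: S14, S06. Among those, S14 has the highest reading (µT) (≈ 225).

S14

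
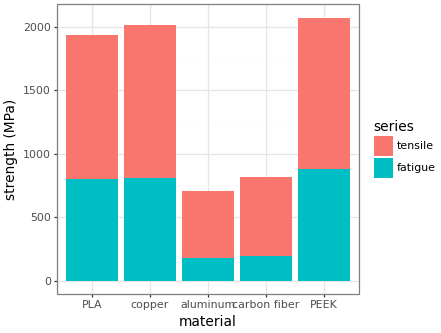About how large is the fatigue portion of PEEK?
fatigue top ≈ 800, bottom ≈ 0; segment ≈ 800.

≈ 800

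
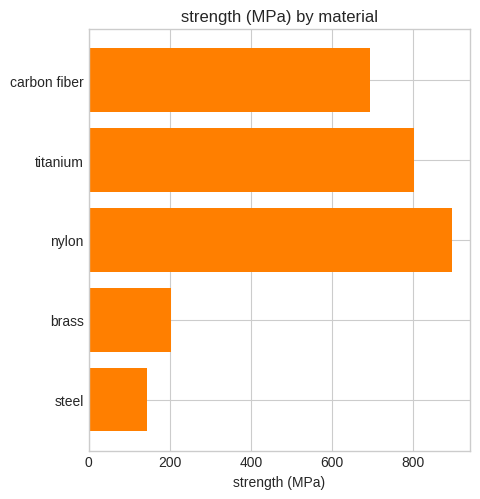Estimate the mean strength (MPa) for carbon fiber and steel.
≈ 400

(700 + 100) / 2 ≈ 400.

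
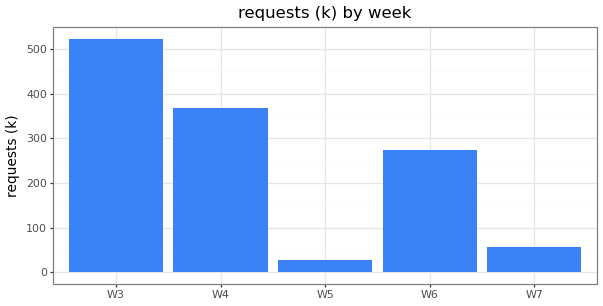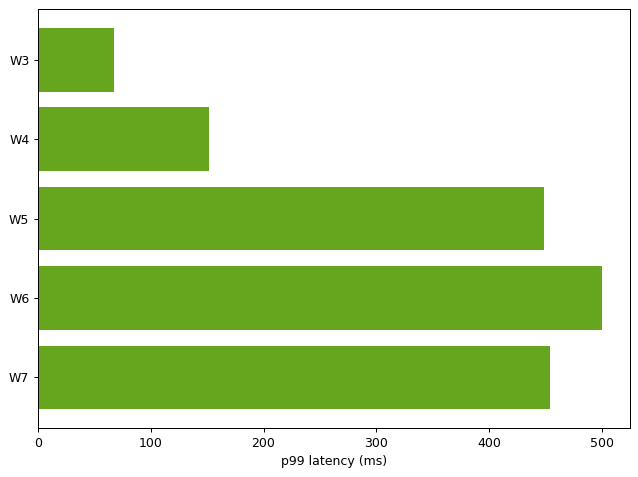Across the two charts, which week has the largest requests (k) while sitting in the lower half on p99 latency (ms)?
W3

Chart 2 median p99 latency (ms) ≈ 450; below-median weeks: W3, W4. Among those, W3 has the highest requests (k) (≈ 500).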